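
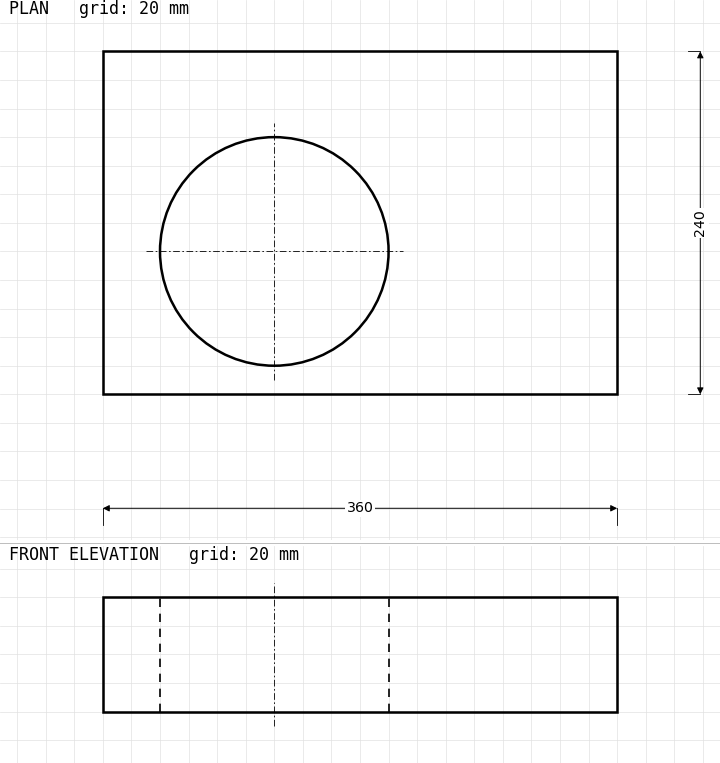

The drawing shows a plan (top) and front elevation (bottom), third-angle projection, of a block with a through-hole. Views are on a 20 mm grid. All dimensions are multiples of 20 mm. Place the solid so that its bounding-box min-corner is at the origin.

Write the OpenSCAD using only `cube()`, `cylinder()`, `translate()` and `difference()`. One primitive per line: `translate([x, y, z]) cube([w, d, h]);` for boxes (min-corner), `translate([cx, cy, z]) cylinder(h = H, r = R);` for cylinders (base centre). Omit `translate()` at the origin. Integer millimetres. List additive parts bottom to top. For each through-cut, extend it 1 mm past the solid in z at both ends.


difference() {
  cube([360, 240, 80]);
  translate([120, 100, -1]) cylinder(h = 82, r = 80);
}


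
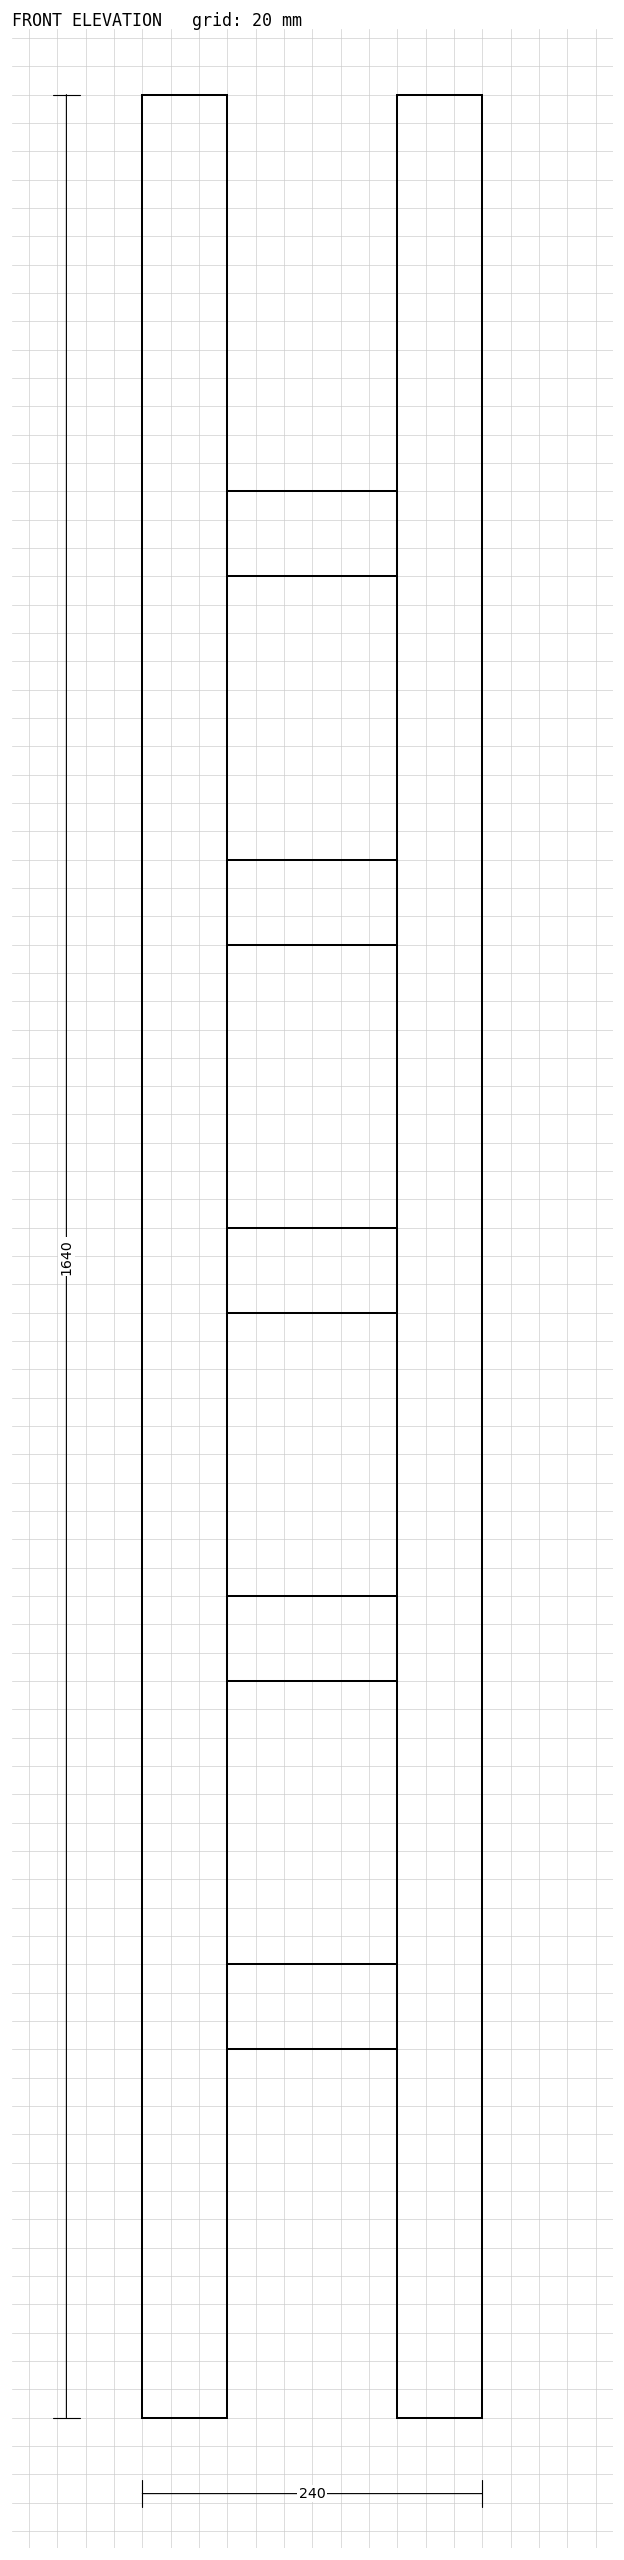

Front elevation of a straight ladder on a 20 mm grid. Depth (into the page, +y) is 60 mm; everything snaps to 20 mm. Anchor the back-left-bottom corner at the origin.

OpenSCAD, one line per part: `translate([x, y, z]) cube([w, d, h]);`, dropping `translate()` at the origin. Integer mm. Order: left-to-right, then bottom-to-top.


cube([60, 60, 1640]);
translate([60, 0, 260]) cube([120, 60, 60]);
translate([60, 0, 520]) cube([120, 60, 60]);
translate([60, 0, 780]) cube([120, 60, 60]);
translate([60, 0, 1040]) cube([120, 60, 60]);
translate([60, 0, 1300]) cube([120, 60, 60]);
translate([180, 0, 0]) cube([60, 60, 1640]);


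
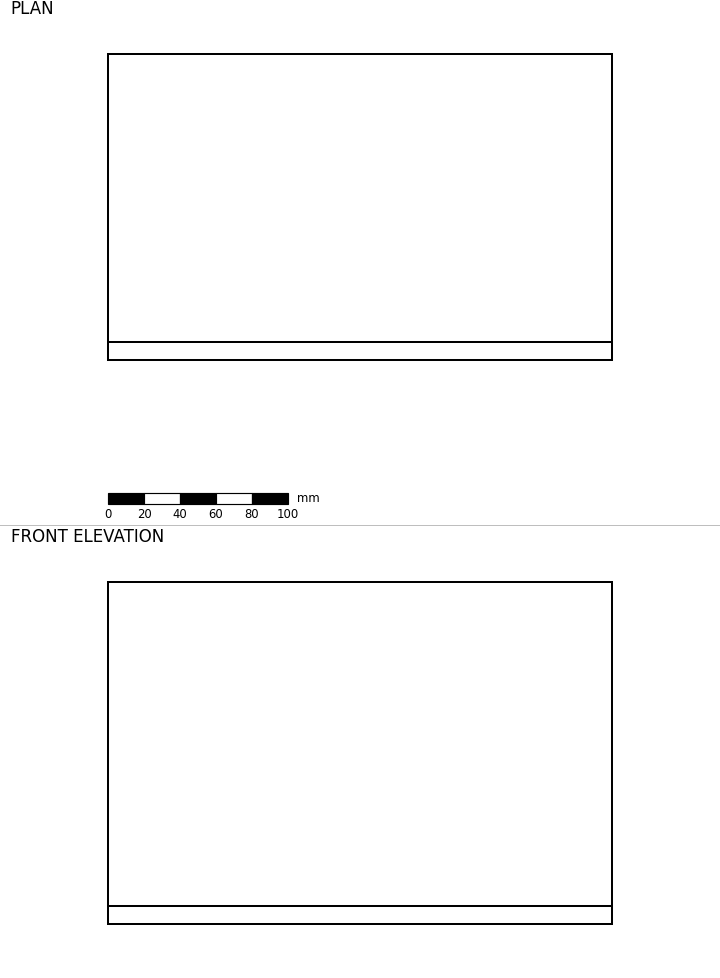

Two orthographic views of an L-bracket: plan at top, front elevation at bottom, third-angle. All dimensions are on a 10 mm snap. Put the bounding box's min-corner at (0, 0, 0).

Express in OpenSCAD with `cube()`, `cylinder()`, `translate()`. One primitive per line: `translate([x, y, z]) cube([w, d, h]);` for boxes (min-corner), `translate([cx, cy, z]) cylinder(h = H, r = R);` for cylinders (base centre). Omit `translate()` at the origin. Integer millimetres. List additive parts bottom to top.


cube([280, 170, 10]);
translate([0, 0, 10]) cube([280, 10, 180]);


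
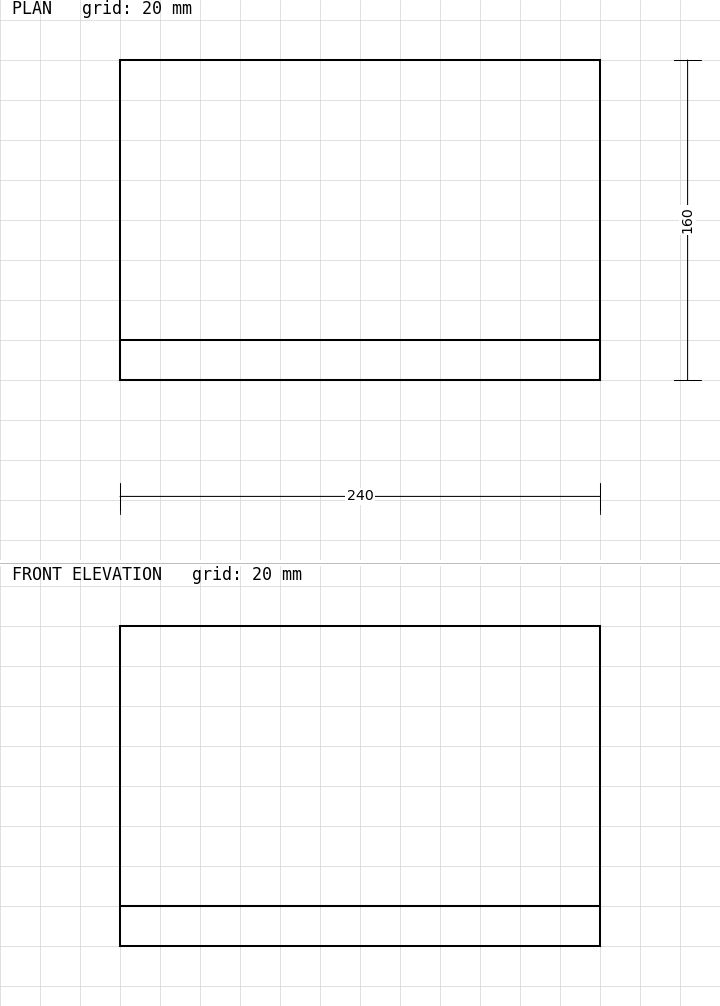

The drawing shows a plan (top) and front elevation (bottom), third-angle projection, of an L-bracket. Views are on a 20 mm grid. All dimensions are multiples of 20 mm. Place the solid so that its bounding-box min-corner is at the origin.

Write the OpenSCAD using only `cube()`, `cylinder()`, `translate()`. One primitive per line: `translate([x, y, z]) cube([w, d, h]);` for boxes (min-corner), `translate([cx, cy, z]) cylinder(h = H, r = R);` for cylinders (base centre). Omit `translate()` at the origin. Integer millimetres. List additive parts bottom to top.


cube([240, 160, 20]);
translate([0, 0, 20]) cube([240, 20, 140]);


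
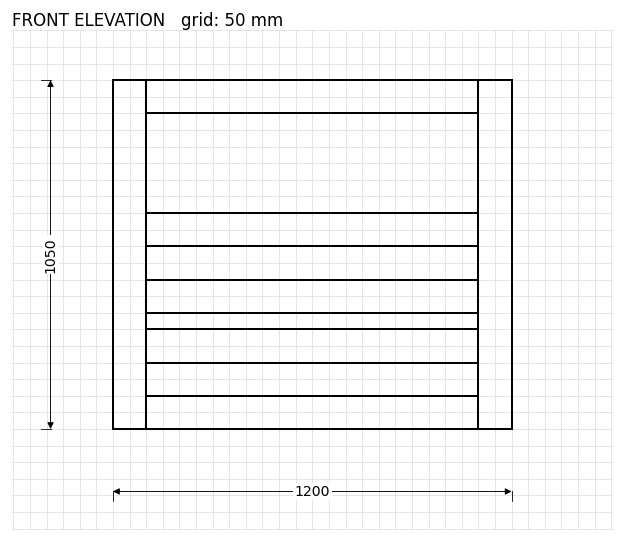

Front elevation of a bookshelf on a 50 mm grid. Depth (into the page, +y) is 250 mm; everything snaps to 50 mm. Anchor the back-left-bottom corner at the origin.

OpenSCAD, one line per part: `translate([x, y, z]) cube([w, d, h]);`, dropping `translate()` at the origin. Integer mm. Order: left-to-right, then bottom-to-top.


cube([100, 250, 1050]);
translate([100, 0, 0]) cube([1000, 250, 100]);
translate([100, 0, 200]) cube([1000, 250, 100]);
translate([100, 0, 350]) cube([1000, 250, 100]);
translate([100, 0, 550]) cube([1000, 250, 100]);
translate([100, 0, 950]) cube([1000, 250, 100]);
translate([1100, 0, 0]) cube([100, 250, 1050]);


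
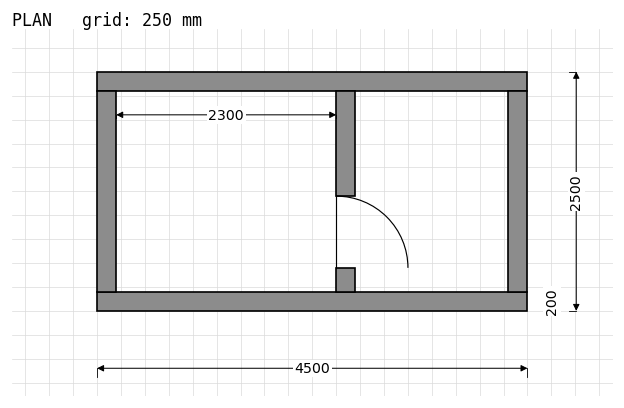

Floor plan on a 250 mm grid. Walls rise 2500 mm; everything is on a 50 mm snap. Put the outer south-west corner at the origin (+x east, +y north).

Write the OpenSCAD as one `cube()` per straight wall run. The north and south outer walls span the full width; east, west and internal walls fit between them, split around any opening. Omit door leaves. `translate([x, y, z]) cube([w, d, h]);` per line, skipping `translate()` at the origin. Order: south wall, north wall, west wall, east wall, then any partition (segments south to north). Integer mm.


cube([4500, 200, 2500]);
translate([0, 2300, 0]) cube([4500, 200, 2500]);
translate([0, 200, 0]) cube([200, 2100, 2500]);
translate([4300, 200, 0]) cube([200, 2100, 2500]);
translate([2500, 200, 0]) cube([200, 250, 2500]);
translate([2500, 1200, 0]) cube([200, 1100, 2500]);


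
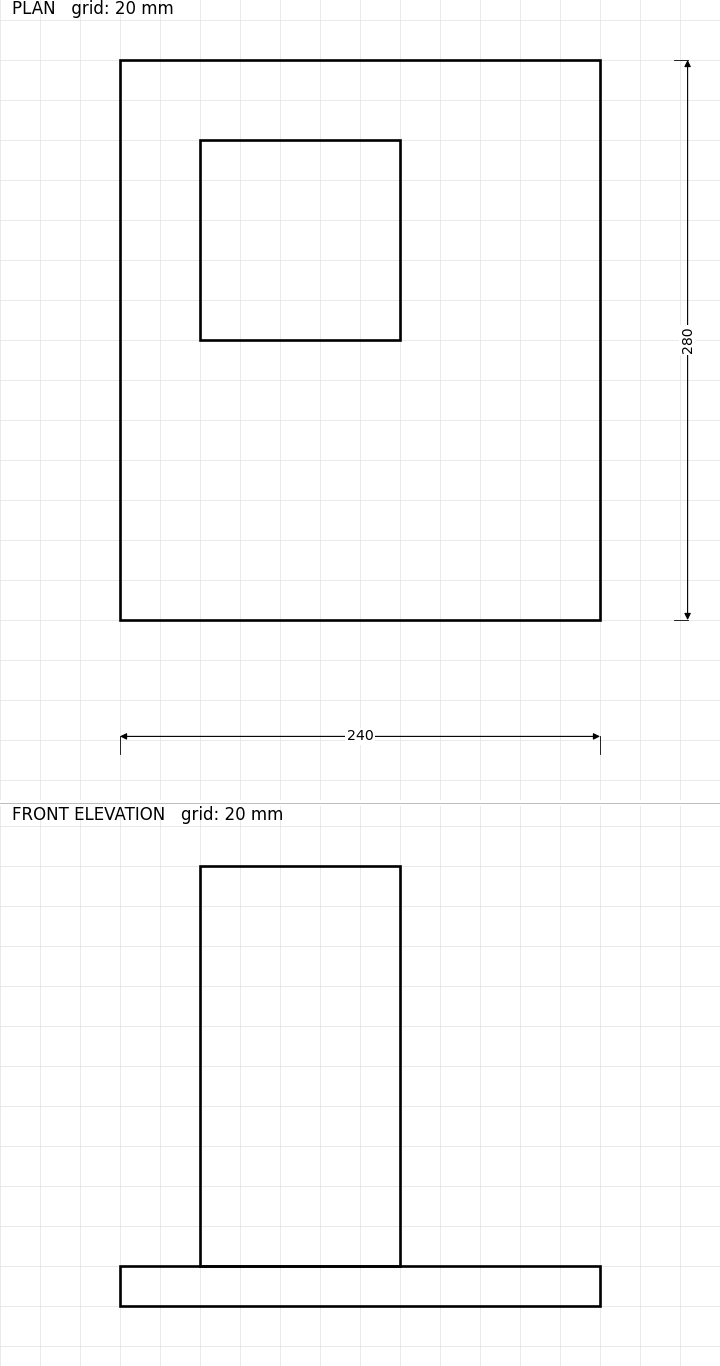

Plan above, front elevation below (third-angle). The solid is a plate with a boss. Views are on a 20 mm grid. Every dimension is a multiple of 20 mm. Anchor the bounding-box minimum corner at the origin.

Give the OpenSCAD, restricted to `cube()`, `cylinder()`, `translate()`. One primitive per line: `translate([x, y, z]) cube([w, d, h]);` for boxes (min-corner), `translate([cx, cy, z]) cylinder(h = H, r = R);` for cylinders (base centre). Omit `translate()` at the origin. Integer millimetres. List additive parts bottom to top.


cube([240, 280, 20]);
translate([40, 140, 20]) cube([100, 100, 200]);


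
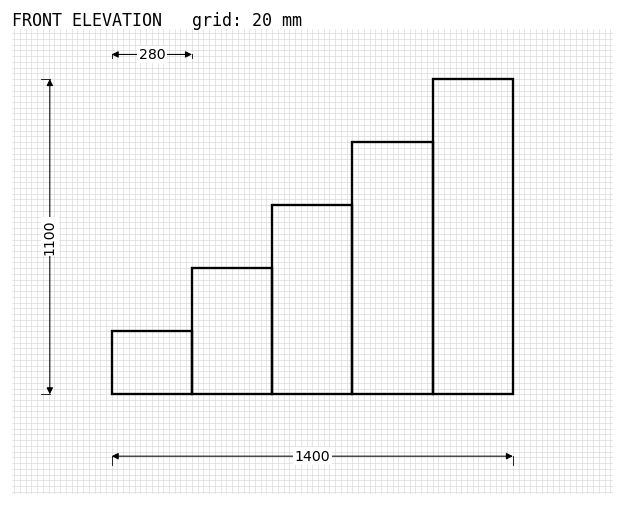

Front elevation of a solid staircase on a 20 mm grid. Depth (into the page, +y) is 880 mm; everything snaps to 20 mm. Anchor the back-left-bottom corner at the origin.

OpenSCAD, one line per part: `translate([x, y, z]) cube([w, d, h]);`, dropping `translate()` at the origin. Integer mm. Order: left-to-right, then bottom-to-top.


cube([280, 880, 220]);
translate([280, 0, 0]) cube([280, 880, 440]);
translate([560, 0, 0]) cube([280, 880, 660]);
translate([840, 0, 0]) cube([280, 880, 880]);
translate([1120, 0, 0]) cube([280, 880, 1100]);


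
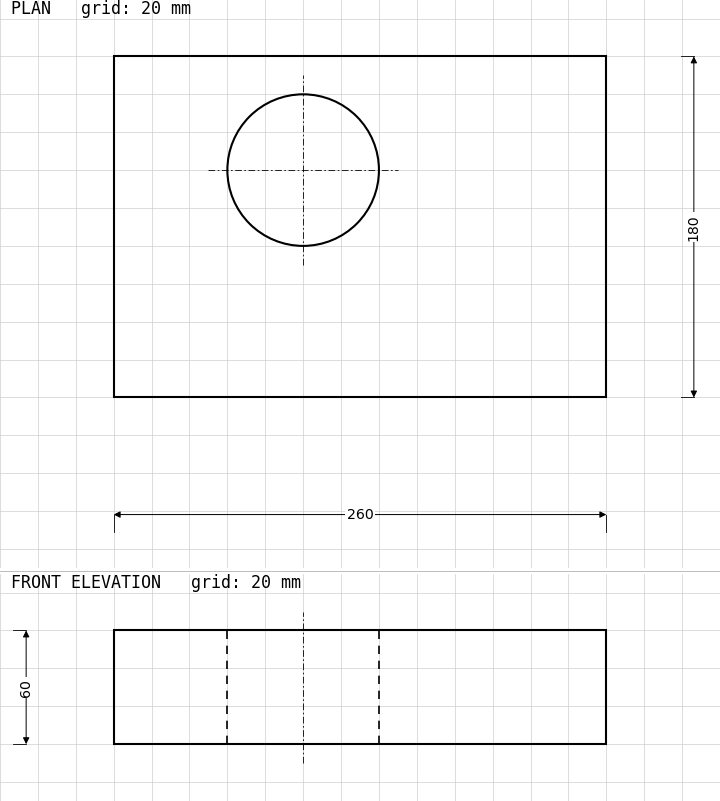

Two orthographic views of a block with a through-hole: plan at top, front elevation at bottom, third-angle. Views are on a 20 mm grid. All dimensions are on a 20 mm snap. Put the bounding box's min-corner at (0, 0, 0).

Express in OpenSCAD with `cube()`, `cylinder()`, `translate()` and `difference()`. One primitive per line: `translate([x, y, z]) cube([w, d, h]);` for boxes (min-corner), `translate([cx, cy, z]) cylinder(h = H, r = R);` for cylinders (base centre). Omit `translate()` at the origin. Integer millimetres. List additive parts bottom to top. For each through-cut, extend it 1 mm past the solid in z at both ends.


difference() {
  cube([260, 180, 60]);
  translate([100, 120, -1]) cylinder(h = 62, r = 40);
}


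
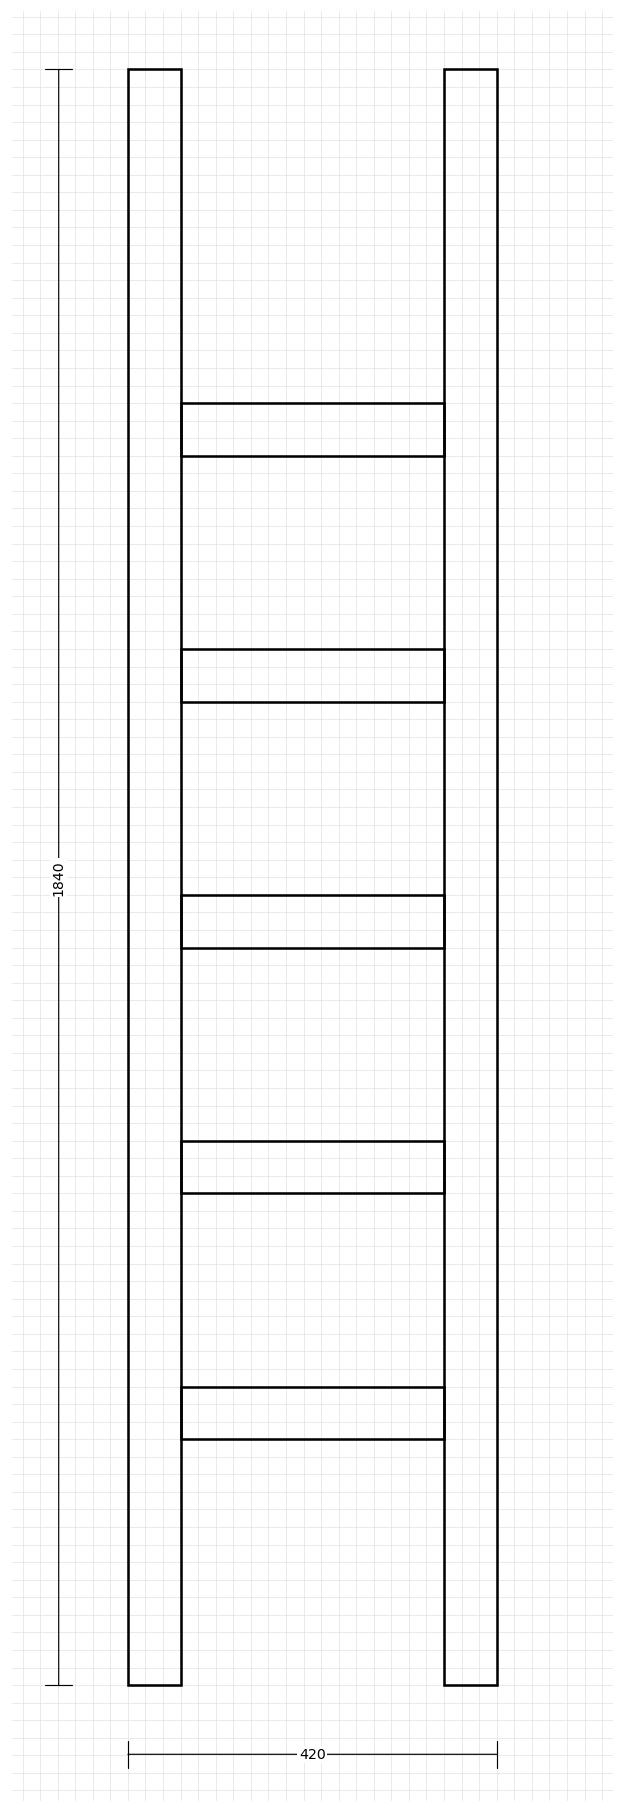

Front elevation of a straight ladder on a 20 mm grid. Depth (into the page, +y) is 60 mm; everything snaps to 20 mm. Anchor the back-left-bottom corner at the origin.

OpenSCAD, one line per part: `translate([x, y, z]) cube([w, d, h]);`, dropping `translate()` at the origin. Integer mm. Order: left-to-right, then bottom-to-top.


cube([60, 60, 1840]);
translate([60, 0, 280]) cube([300, 60, 60]);
translate([60, 0, 560]) cube([300, 60, 60]);
translate([60, 0, 840]) cube([300, 60, 60]);
translate([60, 0, 1120]) cube([300, 60, 60]);
translate([60, 0, 1400]) cube([300, 60, 60]);
translate([360, 0, 0]) cube([60, 60, 1840]);


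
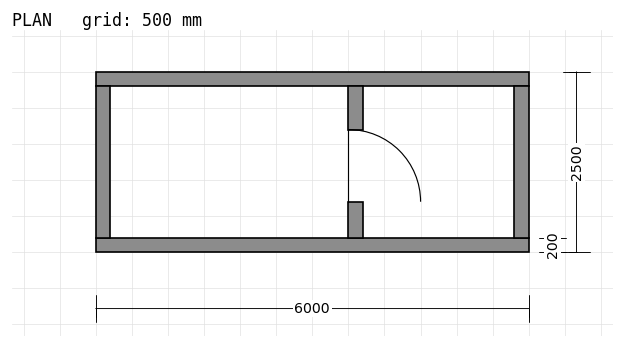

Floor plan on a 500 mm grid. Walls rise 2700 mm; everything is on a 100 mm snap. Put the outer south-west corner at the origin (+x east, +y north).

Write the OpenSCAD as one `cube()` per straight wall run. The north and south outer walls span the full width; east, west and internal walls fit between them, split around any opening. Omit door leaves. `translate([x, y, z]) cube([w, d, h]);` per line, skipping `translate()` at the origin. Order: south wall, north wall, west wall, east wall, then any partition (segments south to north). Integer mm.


cube([6000, 200, 2700]);
translate([0, 2300, 0]) cube([6000, 200, 2700]);
translate([0, 200, 0]) cube([200, 2100, 2700]);
translate([5800, 200, 0]) cube([200, 2100, 2700]);
translate([3500, 200, 0]) cube([200, 500, 2700]);
translate([3500, 1700, 0]) cube([200, 600, 2700]);


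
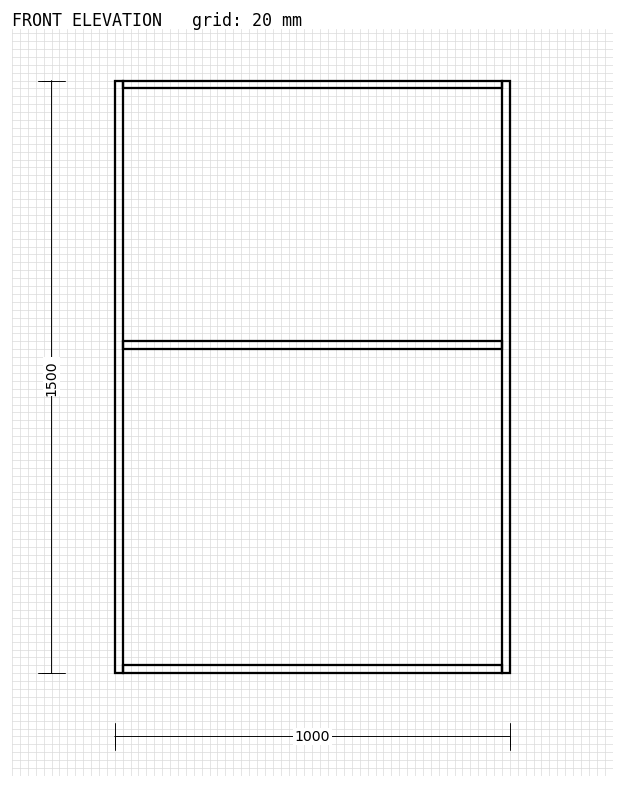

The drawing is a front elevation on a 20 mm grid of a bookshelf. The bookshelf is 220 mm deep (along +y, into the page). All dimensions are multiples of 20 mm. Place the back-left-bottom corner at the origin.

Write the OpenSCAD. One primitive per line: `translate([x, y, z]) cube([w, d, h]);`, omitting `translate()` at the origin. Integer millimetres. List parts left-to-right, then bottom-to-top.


cube([20, 220, 1500]);
translate([20, 0, 0]) cube([960, 220, 20]);
translate([20, 0, 820]) cube([960, 220, 20]);
translate([20, 0, 1480]) cube([960, 220, 20]);
translate([980, 0, 0]) cube([20, 220, 1500]);


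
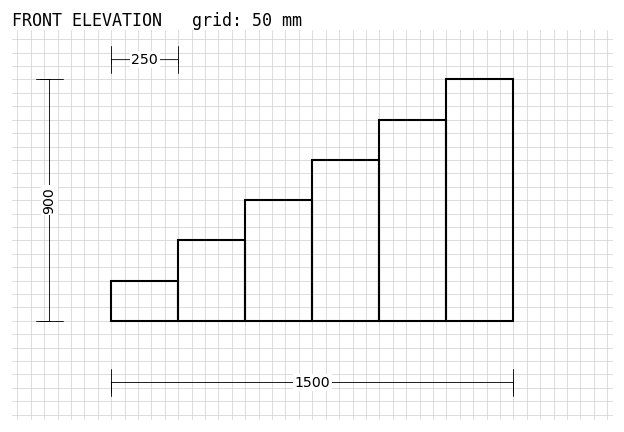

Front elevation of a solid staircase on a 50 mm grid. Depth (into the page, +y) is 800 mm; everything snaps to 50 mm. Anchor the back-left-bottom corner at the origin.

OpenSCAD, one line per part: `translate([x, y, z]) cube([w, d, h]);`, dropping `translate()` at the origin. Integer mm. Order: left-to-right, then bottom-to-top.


cube([250, 800, 150]);
translate([250, 0, 0]) cube([250, 800, 300]);
translate([500, 0, 0]) cube([250, 800, 450]);
translate([750, 0, 0]) cube([250, 800, 600]);
translate([1000, 0, 0]) cube([250, 800, 750]);
translate([1250, 0, 0]) cube([250, 800, 900]);


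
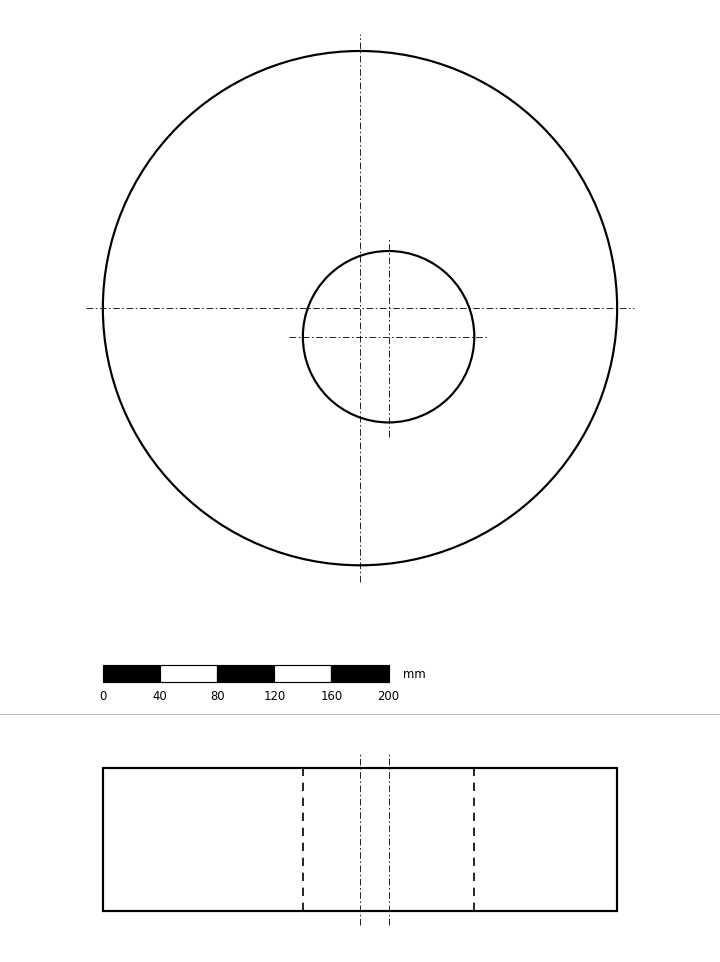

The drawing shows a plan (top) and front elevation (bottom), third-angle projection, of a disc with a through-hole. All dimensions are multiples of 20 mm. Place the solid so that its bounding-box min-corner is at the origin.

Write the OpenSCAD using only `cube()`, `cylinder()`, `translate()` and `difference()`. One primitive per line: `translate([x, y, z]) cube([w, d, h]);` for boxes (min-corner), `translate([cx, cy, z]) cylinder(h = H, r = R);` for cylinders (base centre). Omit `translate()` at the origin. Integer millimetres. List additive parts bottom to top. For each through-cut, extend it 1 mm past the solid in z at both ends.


difference() {
  translate([180, 180, 0]) cylinder(h = 100, r = 180);
  translate([200, 160, -1]) cylinder(h = 102, r = 60);
}


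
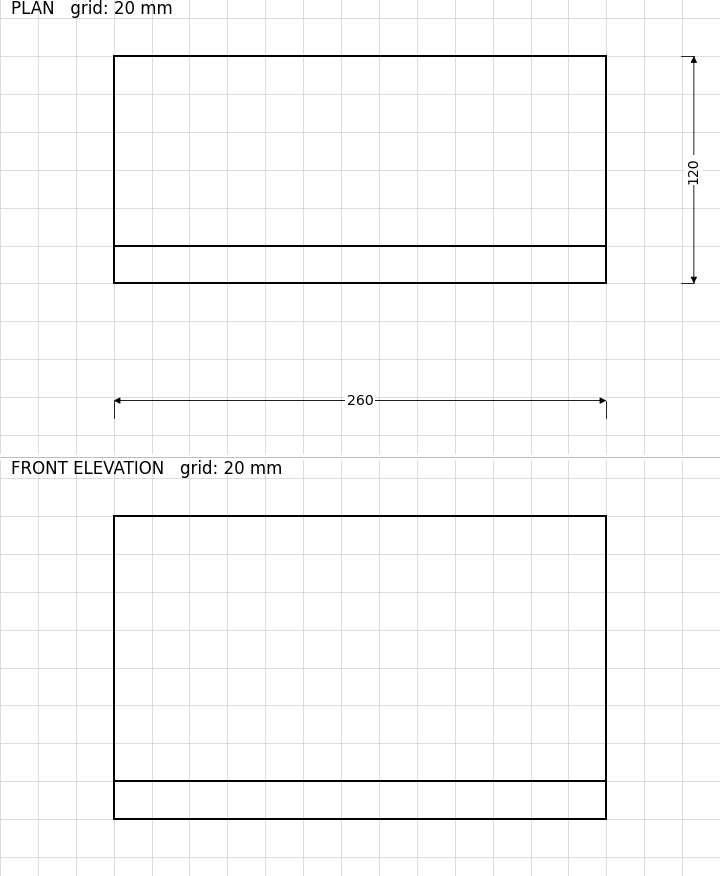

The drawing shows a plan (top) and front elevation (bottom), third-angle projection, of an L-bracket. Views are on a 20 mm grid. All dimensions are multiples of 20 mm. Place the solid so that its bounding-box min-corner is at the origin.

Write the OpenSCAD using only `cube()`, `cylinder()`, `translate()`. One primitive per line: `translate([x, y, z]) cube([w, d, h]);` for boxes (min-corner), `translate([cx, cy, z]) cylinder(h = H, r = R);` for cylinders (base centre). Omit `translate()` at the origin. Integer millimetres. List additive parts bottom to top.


cube([260, 120, 20]);
translate([0, 0, 20]) cube([260, 20, 140]);


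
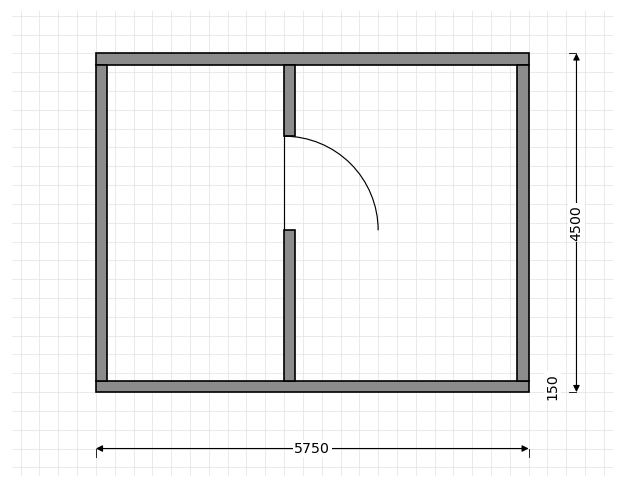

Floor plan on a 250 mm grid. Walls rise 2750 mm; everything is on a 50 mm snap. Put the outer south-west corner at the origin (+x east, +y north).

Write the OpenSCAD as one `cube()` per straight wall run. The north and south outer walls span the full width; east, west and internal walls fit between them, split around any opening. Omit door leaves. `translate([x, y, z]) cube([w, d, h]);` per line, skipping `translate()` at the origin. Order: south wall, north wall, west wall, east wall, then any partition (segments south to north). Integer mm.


cube([5750, 150, 2750]);
translate([0, 4350, 0]) cube([5750, 150, 2750]);
translate([0, 150, 0]) cube([150, 4200, 2750]);
translate([5600, 150, 0]) cube([150, 4200, 2750]);
translate([2500, 150, 0]) cube([150, 2000, 2750]);
translate([2500, 3400, 0]) cube([150, 950, 2750]);


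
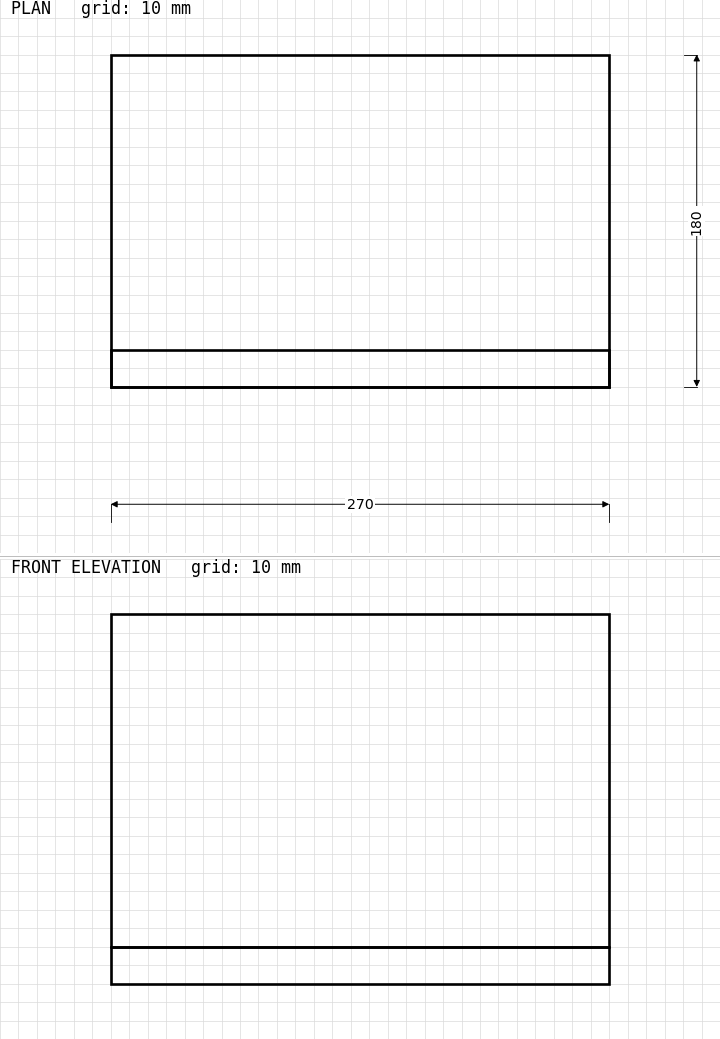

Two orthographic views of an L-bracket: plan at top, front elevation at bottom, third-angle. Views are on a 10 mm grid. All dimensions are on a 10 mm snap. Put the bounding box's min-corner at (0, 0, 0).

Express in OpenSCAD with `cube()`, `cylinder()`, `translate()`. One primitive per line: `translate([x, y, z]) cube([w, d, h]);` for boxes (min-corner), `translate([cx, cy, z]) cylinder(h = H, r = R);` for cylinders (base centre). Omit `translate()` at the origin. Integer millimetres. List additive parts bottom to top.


cube([270, 180, 20]);
translate([0, 0, 20]) cube([270, 20, 180]);


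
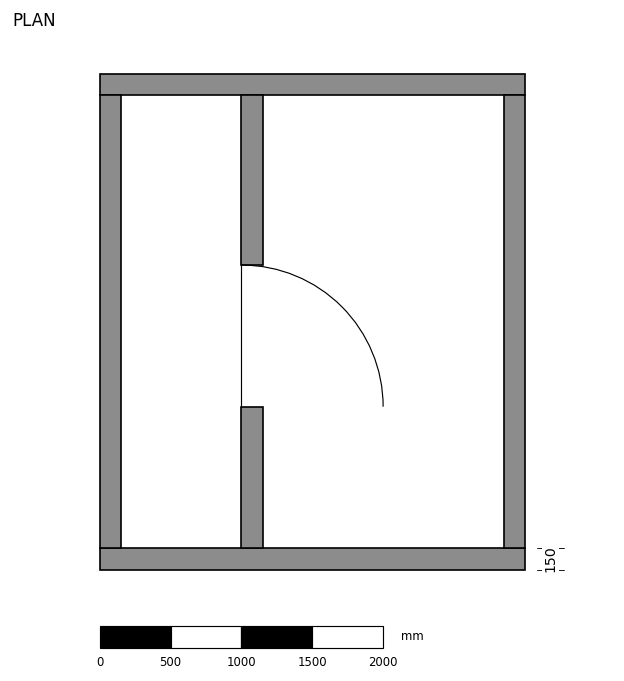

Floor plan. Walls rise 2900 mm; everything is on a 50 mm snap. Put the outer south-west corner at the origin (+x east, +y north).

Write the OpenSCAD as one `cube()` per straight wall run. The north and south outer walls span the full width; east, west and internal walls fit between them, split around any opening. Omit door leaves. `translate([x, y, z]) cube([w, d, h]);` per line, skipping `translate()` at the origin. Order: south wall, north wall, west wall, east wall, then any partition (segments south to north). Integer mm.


cube([3000, 150, 2900]);
translate([0, 3350, 0]) cube([3000, 150, 2900]);
translate([0, 150, 0]) cube([150, 3200, 2900]);
translate([2850, 150, 0]) cube([150, 3200, 2900]);
translate([1000, 150, 0]) cube([150, 1000, 2900]);
translate([1000, 2150, 0]) cube([150, 1200, 2900]);


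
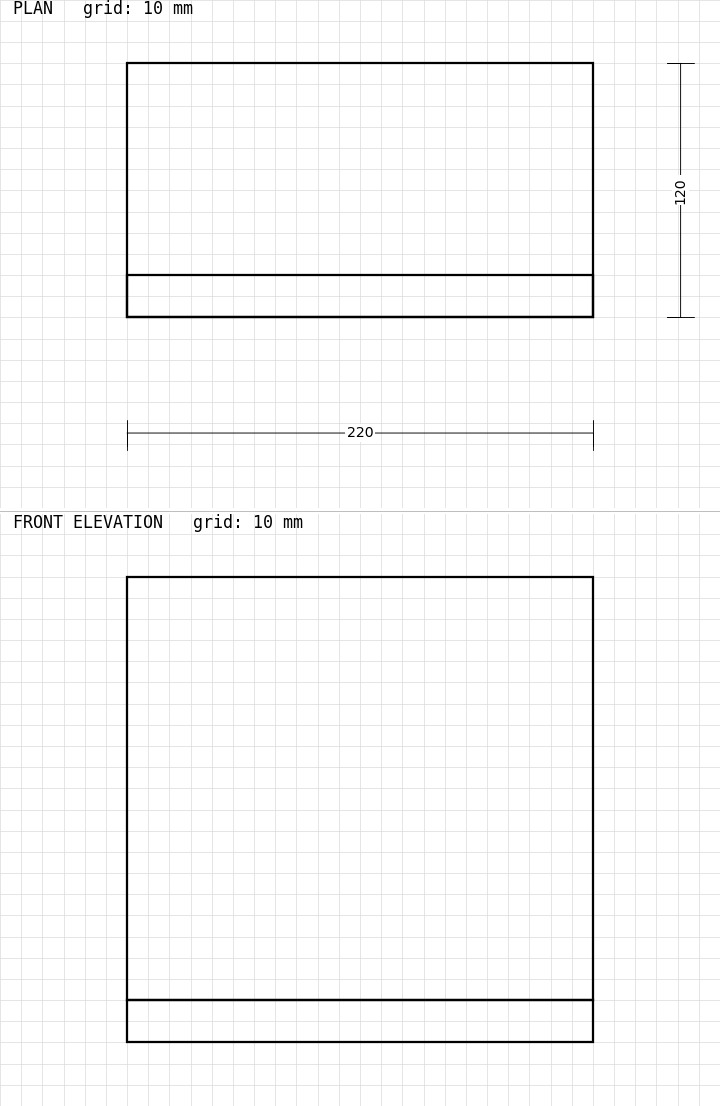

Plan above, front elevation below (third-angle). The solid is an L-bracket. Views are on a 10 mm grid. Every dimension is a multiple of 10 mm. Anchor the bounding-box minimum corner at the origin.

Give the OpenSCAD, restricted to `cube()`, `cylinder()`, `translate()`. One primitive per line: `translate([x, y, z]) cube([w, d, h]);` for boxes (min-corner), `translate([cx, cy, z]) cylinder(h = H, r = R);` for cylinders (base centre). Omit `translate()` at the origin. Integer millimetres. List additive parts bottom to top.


cube([220, 120, 20]);
translate([0, 0, 20]) cube([220, 20, 200]);


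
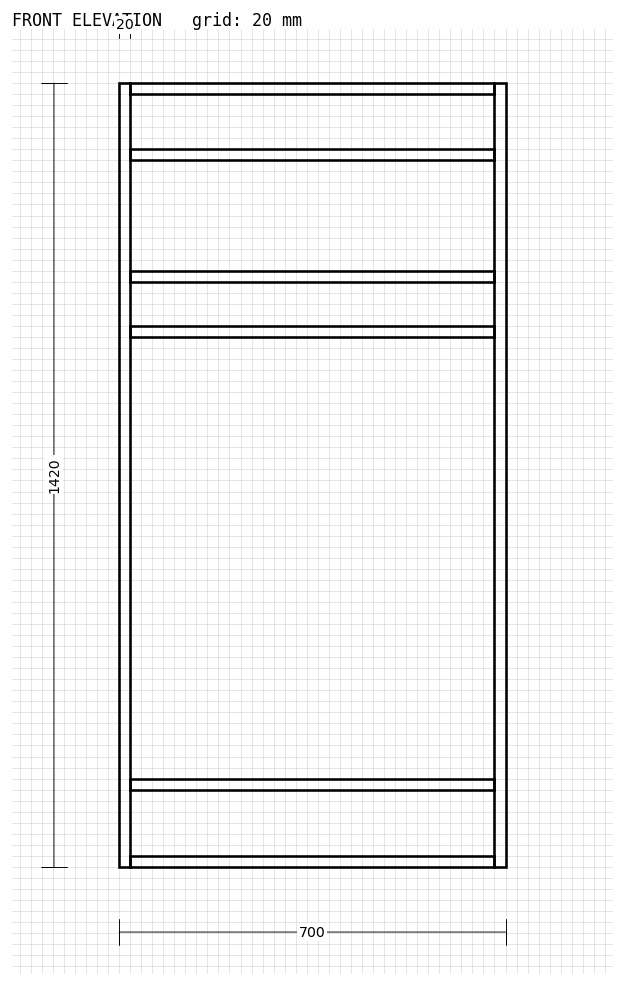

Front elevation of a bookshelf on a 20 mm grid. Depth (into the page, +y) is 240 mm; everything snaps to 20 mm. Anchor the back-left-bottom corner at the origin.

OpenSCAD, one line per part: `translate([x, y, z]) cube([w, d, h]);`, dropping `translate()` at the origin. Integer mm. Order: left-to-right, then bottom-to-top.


cube([20, 240, 1420]);
translate([20, 0, 0]) cube([660, 240, 20]);
translate([20, 0, 140]) cube([660, 240, 20]);
translate([20, 0, 960]) cube([660, 240, 20]);
translate([20, 0, 1060]) cube([660, 240, 20]);
translate([20, 0, 1280]) cube([660, 240, 20]);
translate([20, 0, 1400]) cube([660, 240, 20]);
translate([680, 0, 0]) cube([20, 240, 1420]);


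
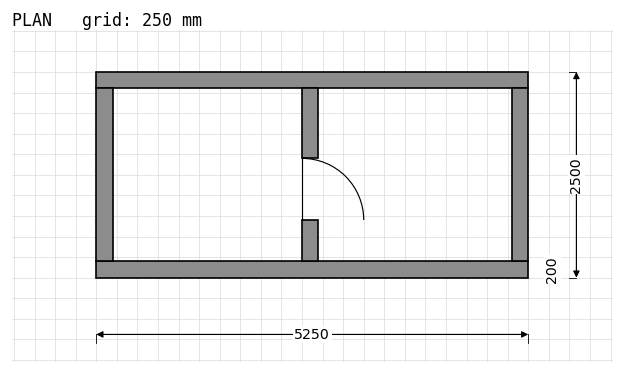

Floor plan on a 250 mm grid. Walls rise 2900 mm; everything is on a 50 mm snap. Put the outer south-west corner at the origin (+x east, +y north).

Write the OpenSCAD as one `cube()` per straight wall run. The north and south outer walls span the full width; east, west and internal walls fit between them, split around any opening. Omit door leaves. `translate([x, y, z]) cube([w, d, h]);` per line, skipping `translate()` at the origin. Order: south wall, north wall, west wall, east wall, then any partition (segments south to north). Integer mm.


cube([5250, 200, 2900]);
translate([0, 2300, 0]) cube([5250, 200, 2900]);
translate([0, 200, 0]) cube([200, 2100, 2900]);
translate([5050, 200, 0]) cube([200, 2100, 2900]);
translate([2500, 200, 0]) cube([200, 500, 2900]);
translate([2500, 1450, 0]) cube([200, 850, 2900]);


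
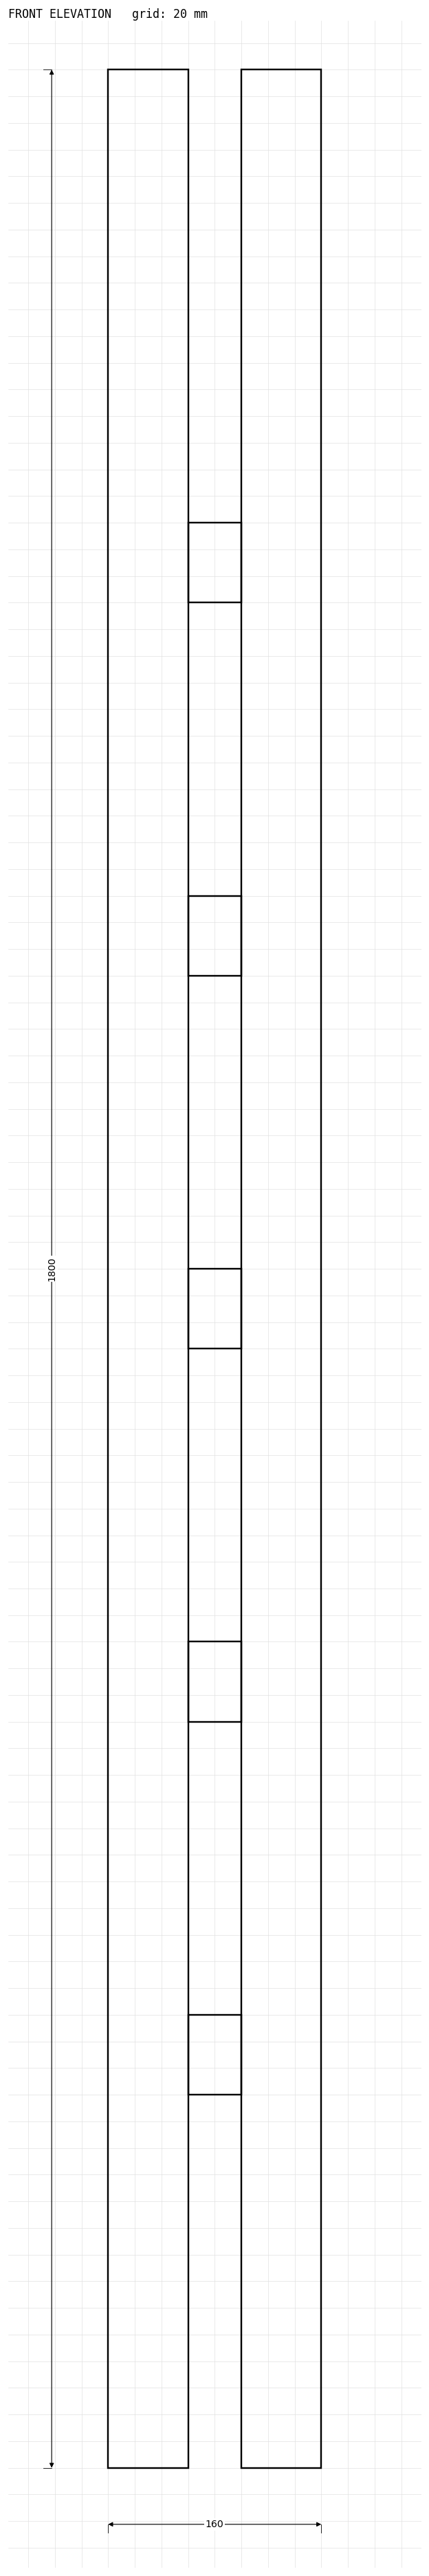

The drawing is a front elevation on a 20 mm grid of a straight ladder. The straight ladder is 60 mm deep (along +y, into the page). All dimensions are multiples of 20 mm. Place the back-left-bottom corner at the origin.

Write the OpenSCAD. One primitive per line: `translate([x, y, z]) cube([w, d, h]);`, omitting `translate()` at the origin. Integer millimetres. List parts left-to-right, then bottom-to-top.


cube([60, 60, 1800]);
translate([60, 0, 280]) cube([40, 60, 60]);
translate([60, 0, 560]) cube([40, 60, 60]);
translate([60, 0, 840]) cube([40, 60, 60]);
translate([60, 0, 1120]) cube([40, 60, 60]);
translate([60, 0, 1400]) cube([40, 60, 60]);
translate([100, 0, 0]) cube([60, 60, 1800]);


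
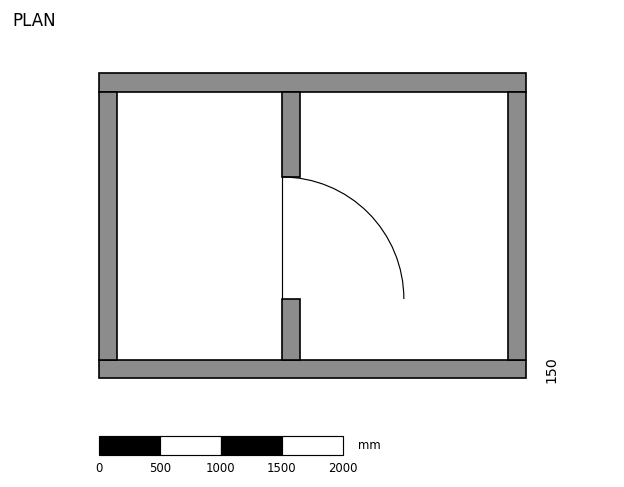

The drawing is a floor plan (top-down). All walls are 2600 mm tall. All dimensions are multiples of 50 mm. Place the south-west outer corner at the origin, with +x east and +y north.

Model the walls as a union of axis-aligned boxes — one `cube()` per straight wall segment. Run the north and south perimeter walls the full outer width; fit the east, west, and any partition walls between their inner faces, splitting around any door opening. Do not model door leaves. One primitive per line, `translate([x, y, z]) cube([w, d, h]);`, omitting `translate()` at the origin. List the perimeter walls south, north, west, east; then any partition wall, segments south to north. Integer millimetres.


cube([3500, 150, 2600]);
translate([0, 2350, 0]) cube([3500, 150, 2600]);
translate([0, 150, 0]) cube([150, 2200, 2600]);
translate([3350, 150, 0]) cube([150, 2200, 2600]);
translate([1500, 150, 0]) cube([150, 500, 2600]);
translate([1500, 1650, 0]) cube([150, 700, 2600]);


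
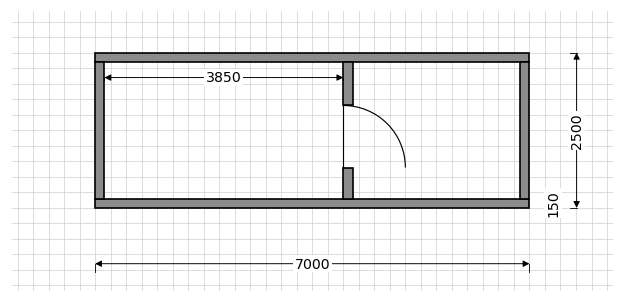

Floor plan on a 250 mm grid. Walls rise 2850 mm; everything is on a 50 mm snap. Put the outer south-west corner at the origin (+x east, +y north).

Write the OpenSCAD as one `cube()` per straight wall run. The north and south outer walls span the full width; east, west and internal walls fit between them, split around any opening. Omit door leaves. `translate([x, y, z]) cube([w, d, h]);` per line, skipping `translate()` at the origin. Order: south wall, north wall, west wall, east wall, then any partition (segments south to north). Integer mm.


cube([7000, 150, 2850]);
translate([0, 2350, 0]) cube([7000, 150, 2850]);
translate([0, 150, 0]) cube([150, 2200, 2850]);
translate([6850, 150, 0]) cube([150, 2200, 2850]);
translate([4000, 150, 0]) cube([150, 500, 2850]);
translate([4000, 1650, 0]) cube([150, 700, 2850]);


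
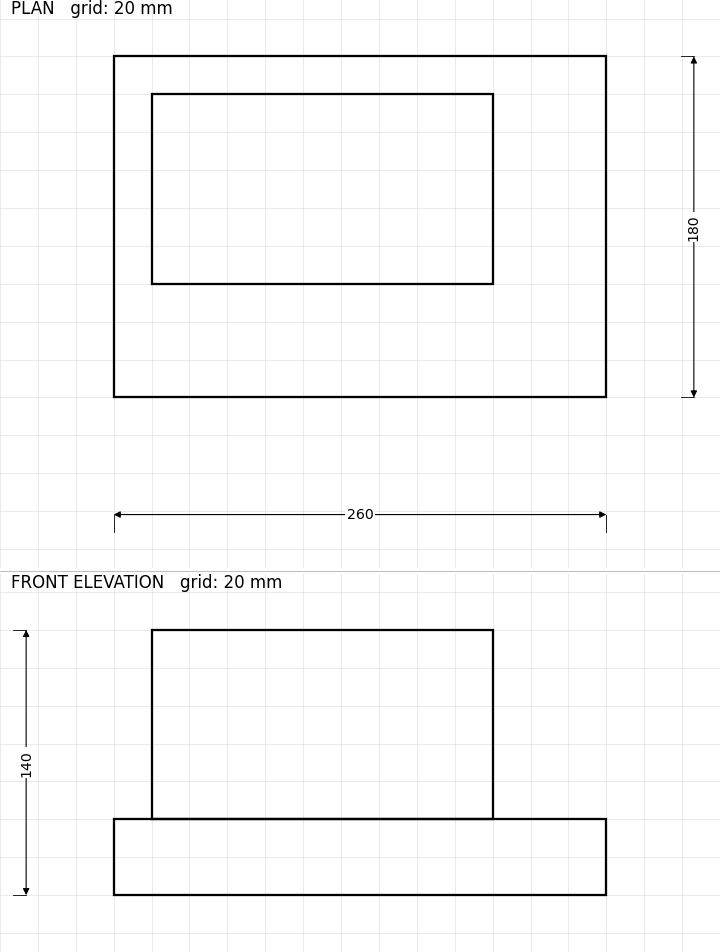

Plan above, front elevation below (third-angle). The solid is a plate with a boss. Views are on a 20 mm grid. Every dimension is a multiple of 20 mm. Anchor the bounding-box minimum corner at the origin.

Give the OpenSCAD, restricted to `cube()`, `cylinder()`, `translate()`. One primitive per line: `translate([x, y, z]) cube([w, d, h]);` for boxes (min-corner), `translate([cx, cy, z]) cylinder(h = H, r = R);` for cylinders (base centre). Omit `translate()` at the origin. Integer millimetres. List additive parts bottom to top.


cube([260, 180, 40]);
translate([20, 60, 40]) cube([180, 100, 100]);


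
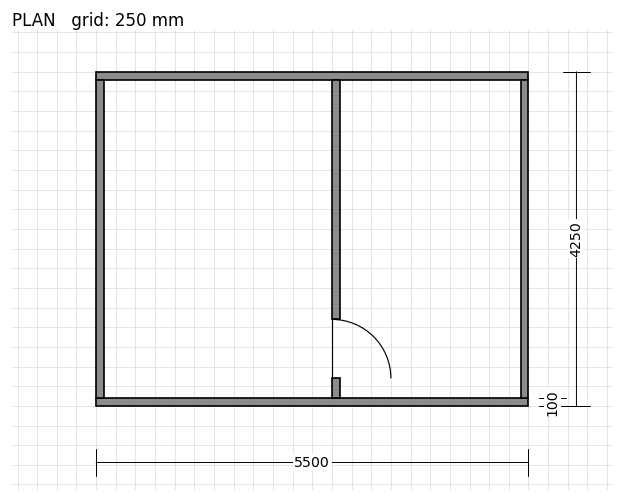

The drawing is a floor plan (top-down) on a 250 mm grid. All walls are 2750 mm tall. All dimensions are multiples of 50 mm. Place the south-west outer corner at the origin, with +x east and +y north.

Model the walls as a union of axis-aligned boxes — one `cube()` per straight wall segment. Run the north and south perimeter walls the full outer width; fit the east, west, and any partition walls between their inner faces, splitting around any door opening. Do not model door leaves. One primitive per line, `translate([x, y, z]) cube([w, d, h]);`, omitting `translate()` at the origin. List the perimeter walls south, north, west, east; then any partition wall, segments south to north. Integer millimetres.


cube([5500, 100, 2750]);
translate([0, 4150, 0]) cube([5500, 100, 2750]);
translate([0, 100, 0]) cube([100, 4050, 2750]);
translate([5400, 100, 0]) cube([100, 4050, 2750]);
translate([3000, 100, 0]) cube([100, 250, 2750]);
translate([3000, 1100, 0]) cube([100, 3050, 2750]);


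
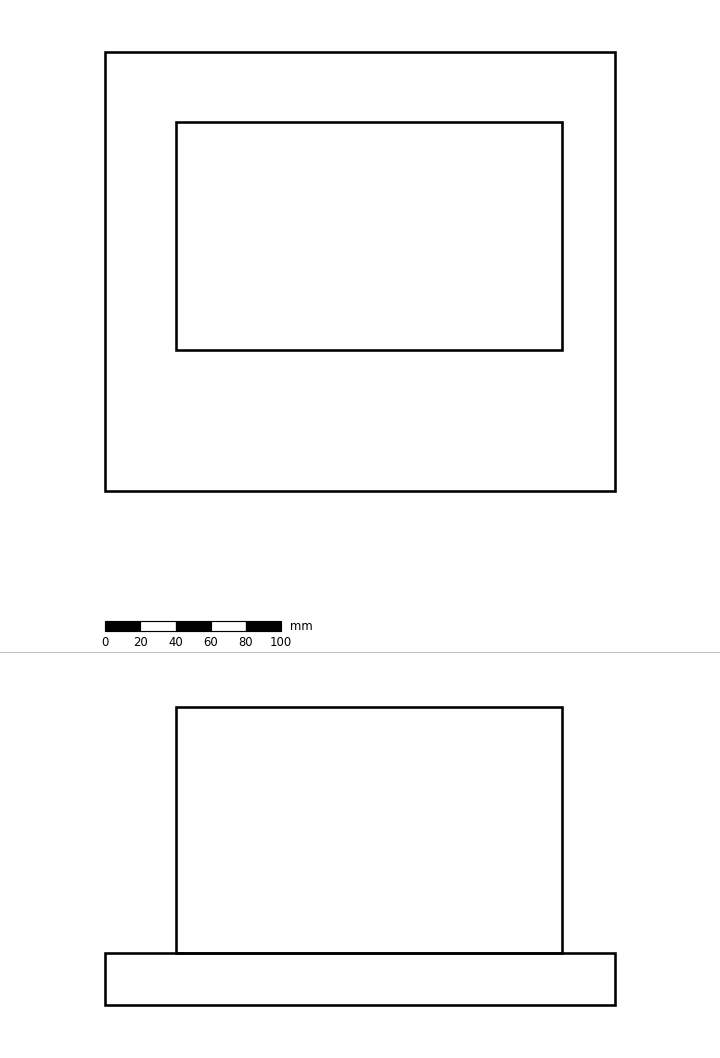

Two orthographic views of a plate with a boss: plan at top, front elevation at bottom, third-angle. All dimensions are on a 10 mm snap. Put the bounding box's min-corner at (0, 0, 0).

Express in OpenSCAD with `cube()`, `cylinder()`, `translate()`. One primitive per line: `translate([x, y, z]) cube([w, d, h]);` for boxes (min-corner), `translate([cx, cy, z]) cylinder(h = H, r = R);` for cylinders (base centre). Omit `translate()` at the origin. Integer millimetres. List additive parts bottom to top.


cube([290, 250, 30]);
translate([40, 80, 30]) cube([220, 130, 140]);


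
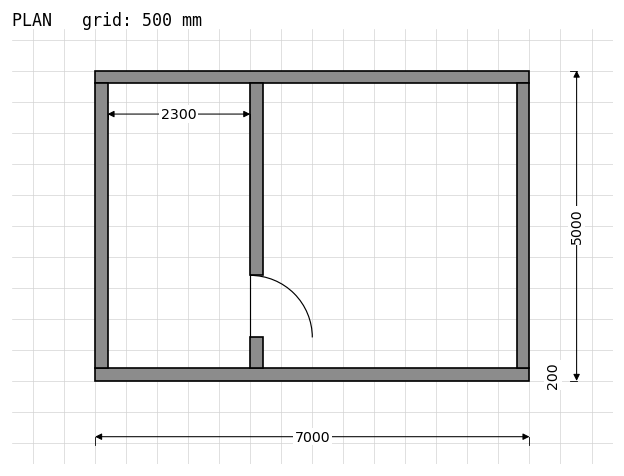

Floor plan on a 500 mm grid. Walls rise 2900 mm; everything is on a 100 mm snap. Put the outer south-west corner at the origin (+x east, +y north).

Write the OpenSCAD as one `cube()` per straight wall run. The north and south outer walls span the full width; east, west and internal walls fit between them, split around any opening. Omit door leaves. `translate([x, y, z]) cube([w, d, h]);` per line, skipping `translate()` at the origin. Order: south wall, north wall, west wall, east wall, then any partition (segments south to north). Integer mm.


cube([7000, 200, 2900]);
translate([0, 4800, 0]) cube([7000, 200, 2900]);
translate([0, 200, 0]) cube([200, 4600, 2900]);
translate([6800, 200, 0]) cube([200, 4600, 2900]);
translate([2500, 200, 0]) cube([200, 500, 2900]);
translate([2500, 1700, 0]) cube([200, 3100, 2900]);


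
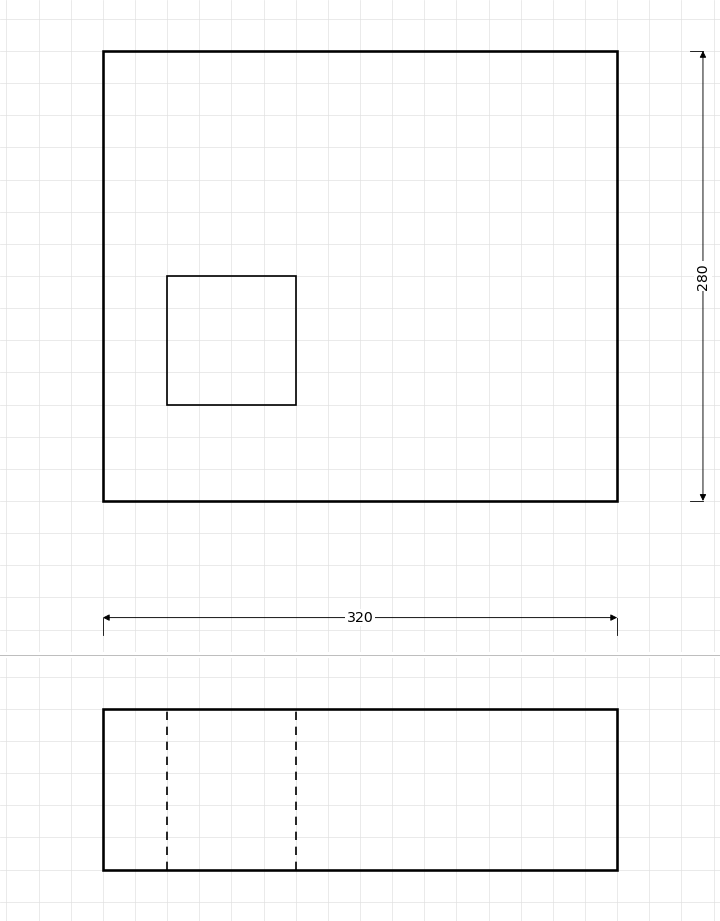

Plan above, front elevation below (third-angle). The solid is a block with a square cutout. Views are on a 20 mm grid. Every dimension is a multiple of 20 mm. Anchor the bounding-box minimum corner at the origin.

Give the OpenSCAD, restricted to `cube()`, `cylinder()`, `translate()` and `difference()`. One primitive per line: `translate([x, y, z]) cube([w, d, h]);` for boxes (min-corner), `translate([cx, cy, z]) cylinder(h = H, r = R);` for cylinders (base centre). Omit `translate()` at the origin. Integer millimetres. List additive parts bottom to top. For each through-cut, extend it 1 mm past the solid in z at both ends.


difference() {
  cube([320, 280, 100]);
  translate([40, 60, -1]) cube([80, 80, 102]);
}


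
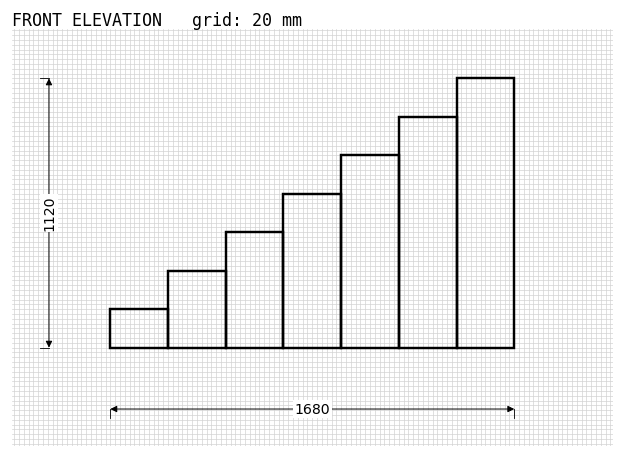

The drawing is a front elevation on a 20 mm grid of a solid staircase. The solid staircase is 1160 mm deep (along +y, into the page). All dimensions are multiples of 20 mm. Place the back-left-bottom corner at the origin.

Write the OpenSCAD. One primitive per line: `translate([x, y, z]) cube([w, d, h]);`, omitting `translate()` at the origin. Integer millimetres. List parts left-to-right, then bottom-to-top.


cube([240, 1160, 160]);
translate([240, 0, 0]) cube([240, 1160, 320]);
translate([480, 0, 0]) cube([240, 1160, 480]);
translate([720, 0, 0]) cube([240, 1160, 640]);
translate([960, 0, 0]) cube([240, 1160, 800]);
translate([1200, 0, 0]) cube([240, 1160, 960]);
translate([1440, 0, 0]) cube([240, 1160, 1120]);


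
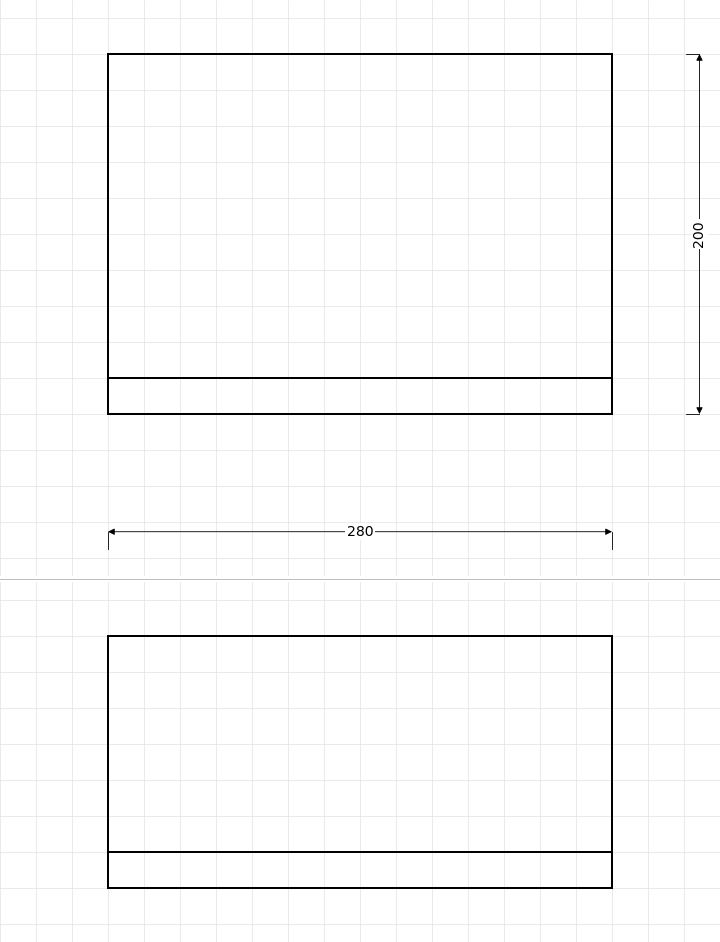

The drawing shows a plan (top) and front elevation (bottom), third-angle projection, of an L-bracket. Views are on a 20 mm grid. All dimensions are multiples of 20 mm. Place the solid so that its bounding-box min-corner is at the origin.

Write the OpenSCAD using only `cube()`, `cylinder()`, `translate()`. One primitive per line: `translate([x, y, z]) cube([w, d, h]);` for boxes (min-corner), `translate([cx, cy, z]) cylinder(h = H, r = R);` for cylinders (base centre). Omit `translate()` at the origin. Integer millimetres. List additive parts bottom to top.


cube([280, 200, 20]);
translate([0, 0, 20]) cube([280, 20, 120]);


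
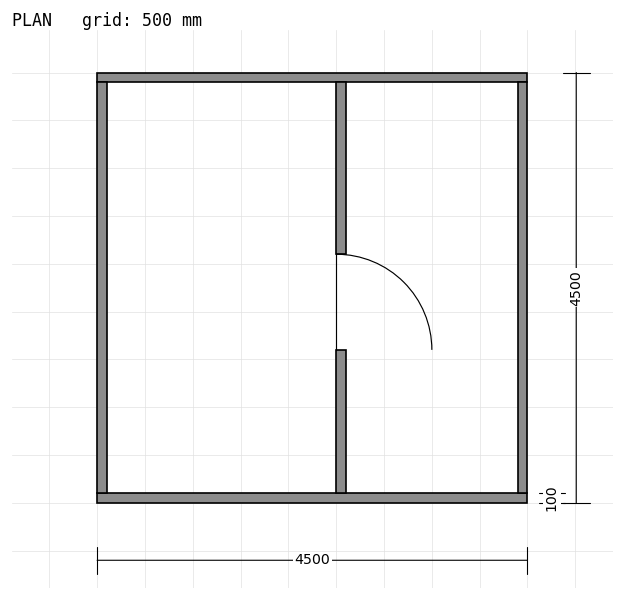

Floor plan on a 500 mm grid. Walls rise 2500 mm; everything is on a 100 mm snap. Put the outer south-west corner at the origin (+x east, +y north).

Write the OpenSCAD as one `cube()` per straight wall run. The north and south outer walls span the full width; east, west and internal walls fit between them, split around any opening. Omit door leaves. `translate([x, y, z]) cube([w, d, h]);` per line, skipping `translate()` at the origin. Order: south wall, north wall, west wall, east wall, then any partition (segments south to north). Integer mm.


cube([4500, 100, 2500]);
translate([0, 4400, 0]) cube([4500, 100, 2500]);
translate([0, 100, 0]) cube([100, 4300, 2500]);
translate([4400, 100, 0]) cube([100, 4300, 2500]);
translate([2500, 100, 0]) cube([100, 1500, 2500]);
translate([2500, 2600, 0]) cube([100, 1800, 2500]);


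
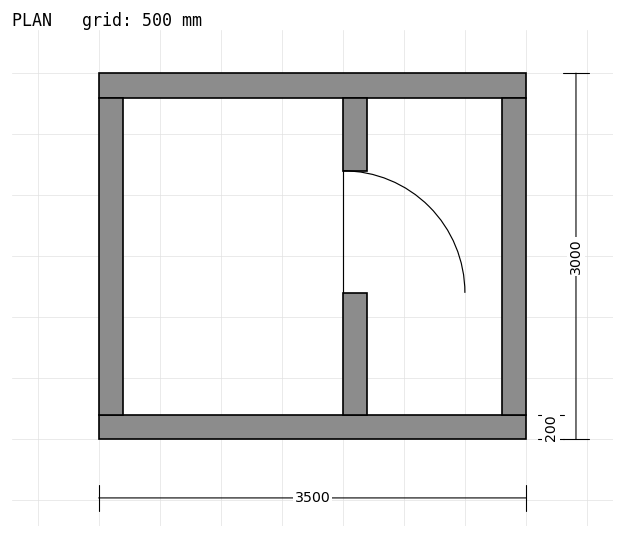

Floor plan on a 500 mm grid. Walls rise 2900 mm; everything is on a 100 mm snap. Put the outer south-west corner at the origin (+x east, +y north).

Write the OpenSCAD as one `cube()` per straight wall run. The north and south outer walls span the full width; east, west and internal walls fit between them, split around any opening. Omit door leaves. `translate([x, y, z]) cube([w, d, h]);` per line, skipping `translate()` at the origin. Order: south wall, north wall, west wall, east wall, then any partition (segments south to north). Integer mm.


cube([3500, 200, 2900]);
translate([0, 2800, 0]) cube([3500, 200, 2900]);
translate([0, 200, 0]) cube([200, 2600, 2900]);
translate([3300, 200, 0]) cube([200, 2600, 2900]);
translate([2000, 200, 0]) cube([200, 1000, 2900]);
translate([2000, 2200, 0]) cube([200, 600, 2900]);


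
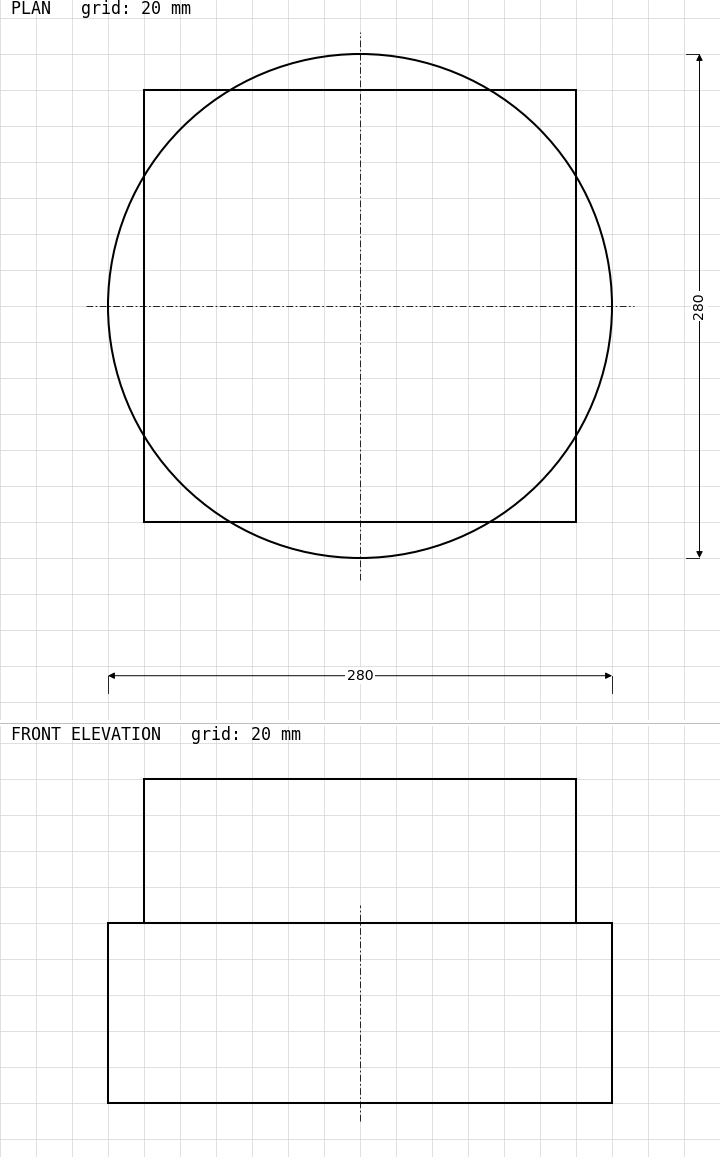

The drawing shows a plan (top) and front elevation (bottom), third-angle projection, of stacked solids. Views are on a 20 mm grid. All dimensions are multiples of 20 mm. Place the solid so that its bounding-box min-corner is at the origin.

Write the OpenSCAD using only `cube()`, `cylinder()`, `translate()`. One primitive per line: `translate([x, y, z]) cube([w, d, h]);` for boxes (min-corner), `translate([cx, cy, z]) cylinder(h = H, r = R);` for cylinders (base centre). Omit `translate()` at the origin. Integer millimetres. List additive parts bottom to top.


translate([140, 140, 0]) cylinder(h = 100, r = 140);
translate([20, 20, 100]) cube([240, 240, 80]);


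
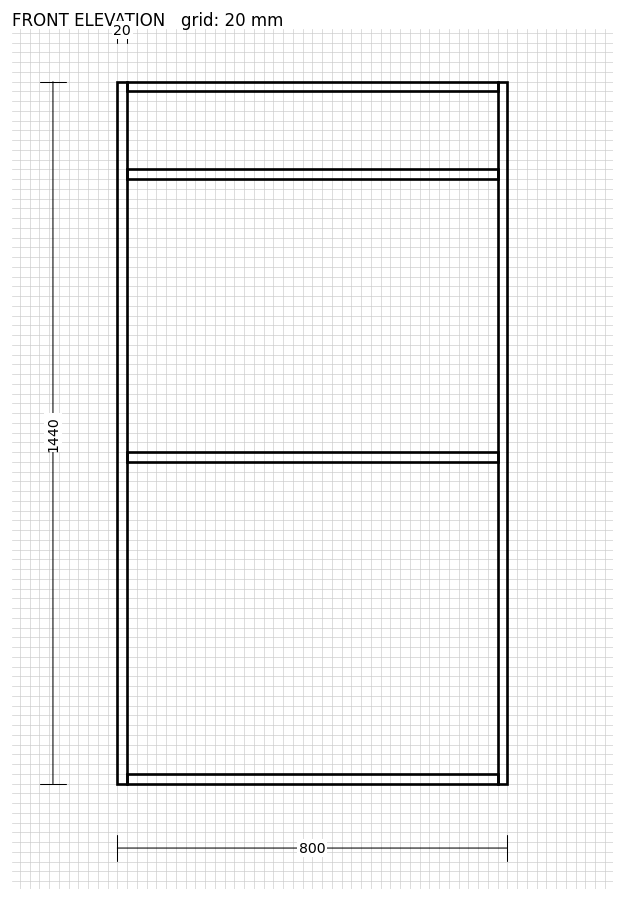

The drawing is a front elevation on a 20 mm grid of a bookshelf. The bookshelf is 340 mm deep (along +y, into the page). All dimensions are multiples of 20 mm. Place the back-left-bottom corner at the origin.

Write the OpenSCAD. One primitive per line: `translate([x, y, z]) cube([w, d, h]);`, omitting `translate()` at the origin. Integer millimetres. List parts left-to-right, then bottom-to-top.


cube([20, 340, 1440]);
translate([20, 0, 0]) cube([760, 340, 20]);
translate([20, 0, 660]) cube([760, 340, 20]);
translate([20, 0, 1240]) cube([760, 340, 20]);
translate([20, 0, 1420]) cube([760, 340, 20]);
translate([780, 0, 0]) cube([20, 340, 1440]);


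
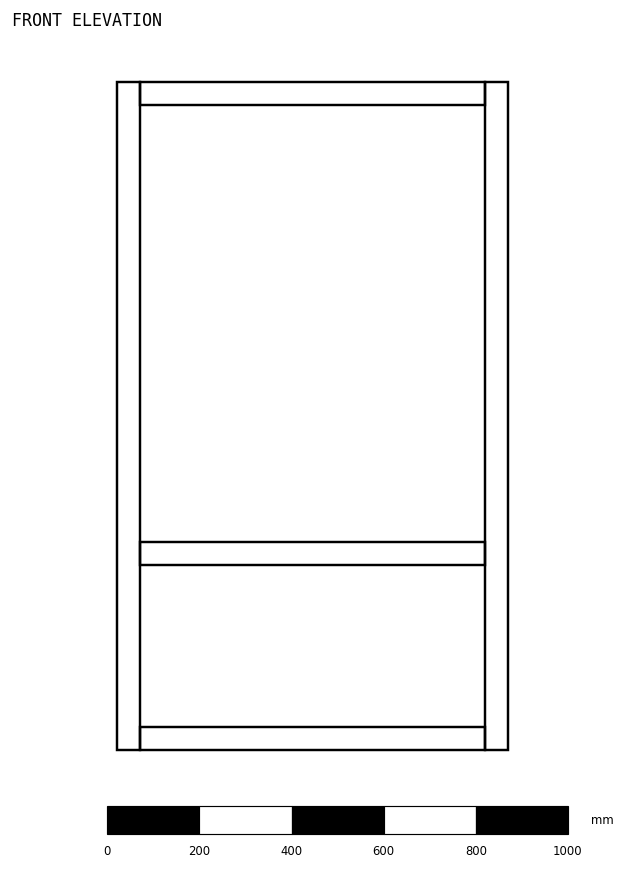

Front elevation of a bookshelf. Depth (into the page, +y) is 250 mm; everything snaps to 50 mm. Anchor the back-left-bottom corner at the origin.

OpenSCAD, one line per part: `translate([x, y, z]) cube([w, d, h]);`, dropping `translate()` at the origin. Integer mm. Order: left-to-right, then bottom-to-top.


cube([50, 250, 1450]);
translate([50, 0, 0]) cube([750, 250, 50]);
translate([50, 0, 400]) cube([750, 250, 50]);
translate([50, 0, 1400]) cube([750, 250, 50]);
translate([800, 0, 0]) cube([50, 250, 1450]);


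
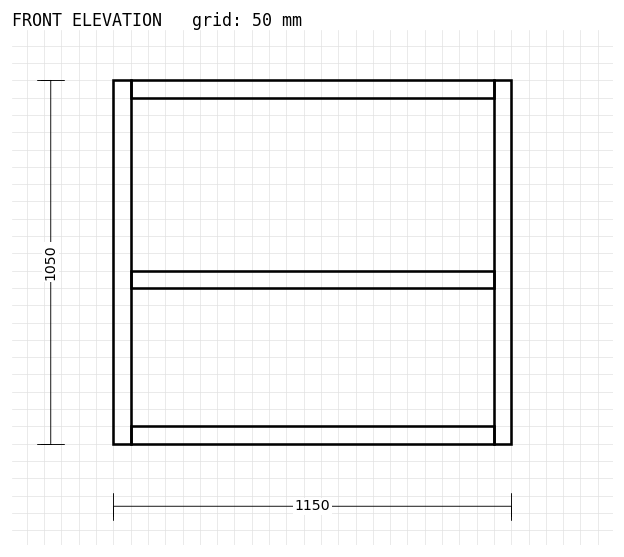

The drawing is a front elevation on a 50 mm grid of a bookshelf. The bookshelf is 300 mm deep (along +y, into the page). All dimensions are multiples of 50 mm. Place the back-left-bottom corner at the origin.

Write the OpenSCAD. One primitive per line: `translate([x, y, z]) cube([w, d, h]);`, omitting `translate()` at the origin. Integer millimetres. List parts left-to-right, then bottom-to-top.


cube([50, 300, 1050]);
translate([50, 0, 0]) cube([1050, 300, 50]);
translate([50, 0, 450]) cube([1050, 300, 50]);
translate([50, 0, 1000]) cube([1050, 300, 50]);
translate([1100, 0, 0]) cube([50, 300, 1050]);


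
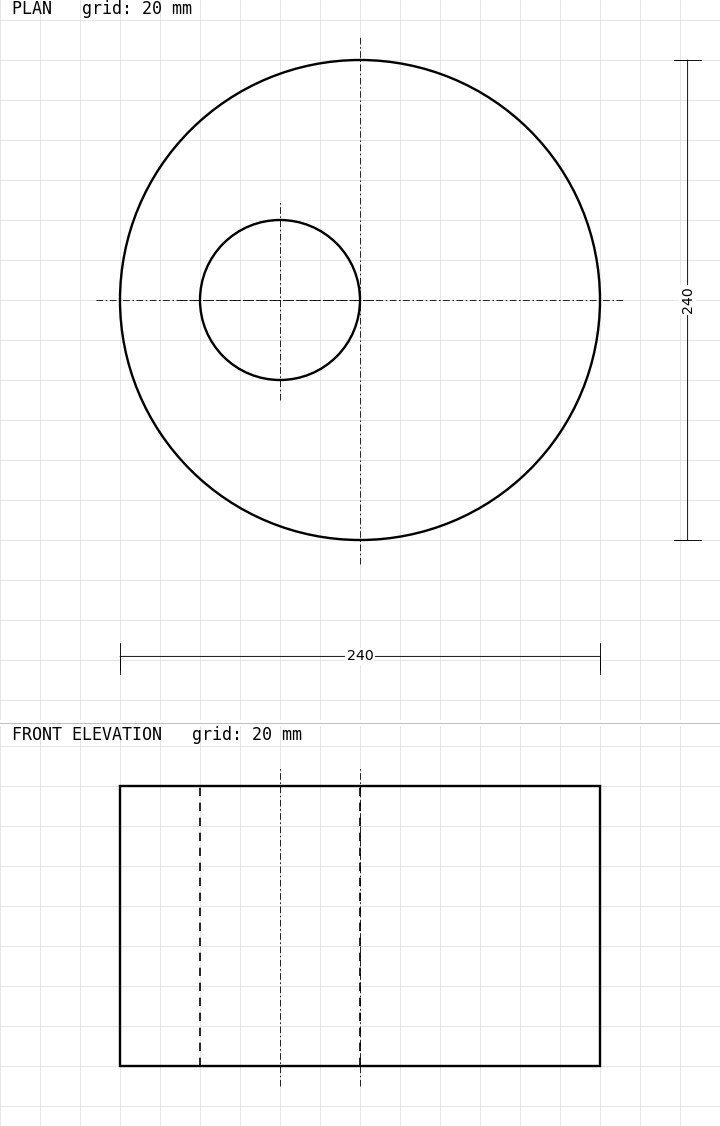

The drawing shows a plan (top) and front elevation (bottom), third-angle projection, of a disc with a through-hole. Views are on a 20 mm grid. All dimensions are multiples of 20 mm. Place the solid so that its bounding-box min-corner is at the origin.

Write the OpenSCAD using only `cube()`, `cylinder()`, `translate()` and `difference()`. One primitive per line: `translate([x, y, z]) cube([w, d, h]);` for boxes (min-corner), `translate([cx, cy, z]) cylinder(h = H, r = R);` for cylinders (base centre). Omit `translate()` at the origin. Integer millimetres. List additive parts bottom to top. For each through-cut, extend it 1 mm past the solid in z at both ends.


difference() {
  translate([120, 120, 0]) cylinder(h = 140, r = 120);
  translate([80, 120, -1]) cylinder(h = 142, r = 40);
}
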